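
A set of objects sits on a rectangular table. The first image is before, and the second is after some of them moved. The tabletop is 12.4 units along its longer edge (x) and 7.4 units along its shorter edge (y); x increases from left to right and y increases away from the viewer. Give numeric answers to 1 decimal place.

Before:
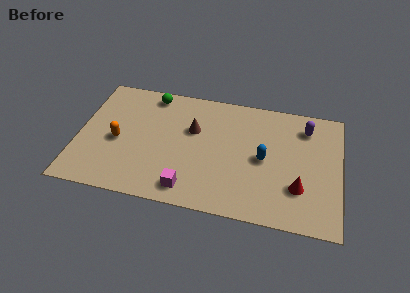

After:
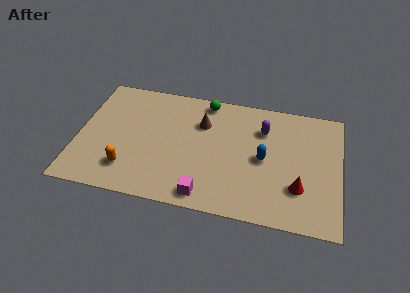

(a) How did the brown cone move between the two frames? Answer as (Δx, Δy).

(0.4, 0.5)

From the two frames, the brown cone sits at roughly (5.4, 4.7) before and (5.8, 5.2) after.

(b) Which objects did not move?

the red cone and the blue capsule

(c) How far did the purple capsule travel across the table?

2.1

The purple capsule was near (10.7, 5.9) before and (8.7, 5.4) after, so it travelled √(2.0² + 0.5²) ≈ 2.1 units.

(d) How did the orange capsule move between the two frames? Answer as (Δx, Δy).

(0.6, -1.6)

The orange capsule was at about (1.9, 3.3) and moved to about (2.5, 1.7).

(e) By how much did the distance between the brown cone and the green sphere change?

-1.4

The distance was about 2.8 in the first image and 1.4 in the second, so they moved 1.4 units closer together.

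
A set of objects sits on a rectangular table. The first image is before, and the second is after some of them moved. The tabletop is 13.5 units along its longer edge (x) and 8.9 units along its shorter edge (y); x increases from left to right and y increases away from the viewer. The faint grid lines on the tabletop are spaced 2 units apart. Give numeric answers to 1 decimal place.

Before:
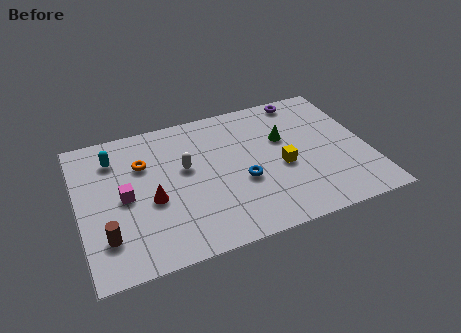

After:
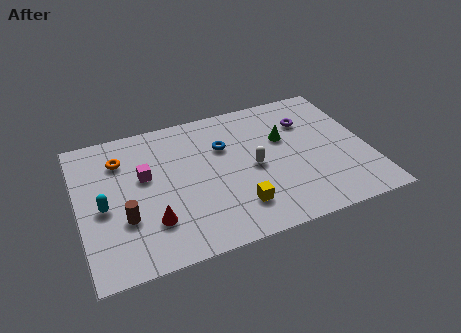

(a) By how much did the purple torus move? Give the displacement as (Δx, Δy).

(0.0, -1.6)

The purple torus started near (10.9, 8.0) and ended near (10.9, 6.4).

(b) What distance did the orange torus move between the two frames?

1.2

The orange torus was near (3.1, 6.1) before and (2.1, 6.7) after, so it travelled √(1.0² + 0.6²) ≈ 1.2 units.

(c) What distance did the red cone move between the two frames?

1.3

The red cone moved from about (3.3, 3.7) to (3.2, 2.4), a distance of √(0.1² + 1.3²) ≈ 1.3.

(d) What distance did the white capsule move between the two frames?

3.3

The white capsule moved from about (5.0, 5.2) to (8.1, 4.2), a distance of √(3.1² + 1.0²) ≈ 3.3.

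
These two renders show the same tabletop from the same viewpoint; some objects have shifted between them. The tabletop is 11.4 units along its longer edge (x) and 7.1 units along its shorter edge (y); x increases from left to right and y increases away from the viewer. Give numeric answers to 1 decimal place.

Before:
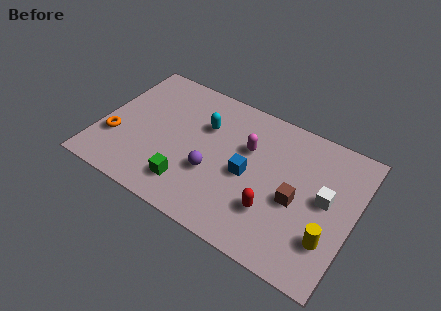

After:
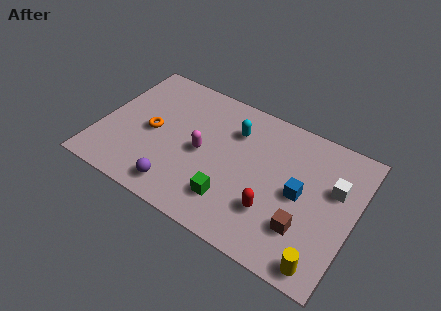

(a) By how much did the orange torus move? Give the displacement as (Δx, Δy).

(1.5, 1.1)

The orange torus was at about (0.8, 2.3) and moved to about (2.3, 3.4).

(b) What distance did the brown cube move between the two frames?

1.2

The brown cube was near (8.9, 3.1) before and (9.4, 2.0) after, so it travelled √(0.5² + 1.1²) ≈ 1.2 units.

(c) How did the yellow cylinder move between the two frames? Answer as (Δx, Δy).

(-0.1, -1.2)

The yellow cylinder was at about (10.5, 2.0) and moved to about (10.4, 0.8).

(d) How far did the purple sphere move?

2.0

From (5.2, 2.6) to (3.9, 1.1), the purple sphere covered √(1.3² + 1.5²) ≈ 2.0 units.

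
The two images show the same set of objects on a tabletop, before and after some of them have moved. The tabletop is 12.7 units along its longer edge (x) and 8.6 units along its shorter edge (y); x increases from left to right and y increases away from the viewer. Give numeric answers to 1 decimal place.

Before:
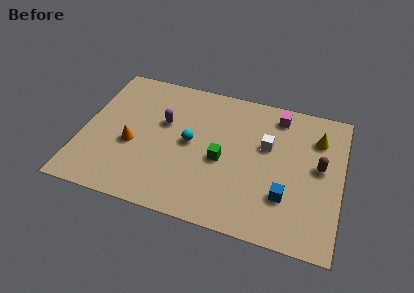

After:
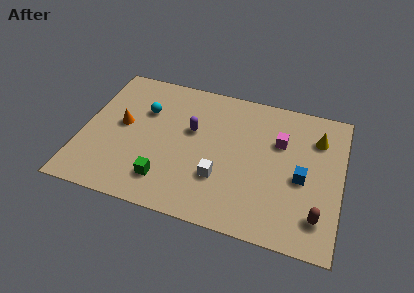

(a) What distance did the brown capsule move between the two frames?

2.9

The brown capsule moved from about (11.6, 4.7) to (11.7, 1.8), a distance of √(0.1² + 2.9²) ≈ 2.9.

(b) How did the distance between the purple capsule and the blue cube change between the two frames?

-1.1

The distance was about 6.8 in the first image and 5.7 in the second, so they moved 1.1 units closer together.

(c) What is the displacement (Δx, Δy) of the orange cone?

(-0.6, 1.1)

The orange cone was at about (2.5, 3.5) and moved to about (1.9, 4.6).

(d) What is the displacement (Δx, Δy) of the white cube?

(-2.1, -2.6)

From the two frames, the white cube sits at roughly (9.0, 5.3) before and (6.9, 2.7) after.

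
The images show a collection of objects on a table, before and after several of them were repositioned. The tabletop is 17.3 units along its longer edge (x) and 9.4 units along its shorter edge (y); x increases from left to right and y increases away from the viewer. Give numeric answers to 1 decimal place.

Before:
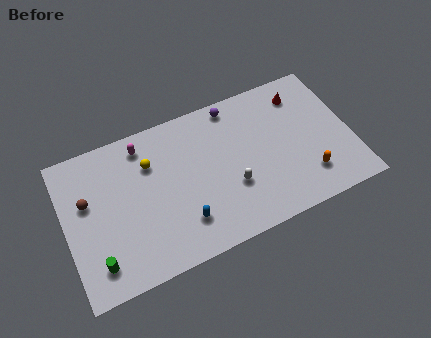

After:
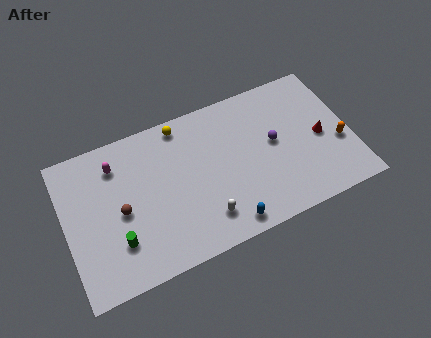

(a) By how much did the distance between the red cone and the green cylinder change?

-1.6

The distance was about 14.3 in the first image and 12.7 in the second, so they moved 1.6 units closer together.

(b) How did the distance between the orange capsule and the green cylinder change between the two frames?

+0.8

The distance was about 12.8 in the first image and 13.6 in the second, so they moved 0.8 units further apart.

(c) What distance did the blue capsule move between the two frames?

2.8

The blue capsule was near (6.8, 2.3) before and (9.3, 1.1) after, so it travelled √(2.5² + 1.2²) ≈ 2.8 units.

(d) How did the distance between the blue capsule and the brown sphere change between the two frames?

+0.4

They were about 6.4 units apart before and 6.8 after — 0.4 units further apart.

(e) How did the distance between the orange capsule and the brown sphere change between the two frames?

-0.3

They were about 13.5 units apart before and 13.2 after — 0.3 units closer together.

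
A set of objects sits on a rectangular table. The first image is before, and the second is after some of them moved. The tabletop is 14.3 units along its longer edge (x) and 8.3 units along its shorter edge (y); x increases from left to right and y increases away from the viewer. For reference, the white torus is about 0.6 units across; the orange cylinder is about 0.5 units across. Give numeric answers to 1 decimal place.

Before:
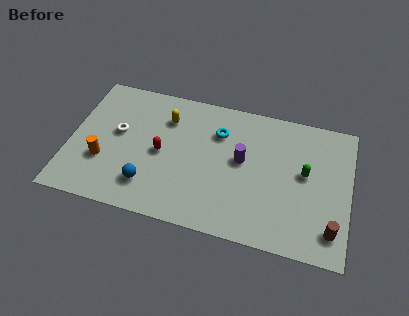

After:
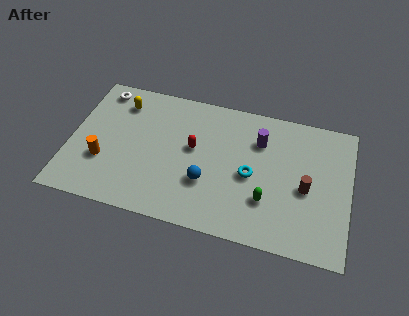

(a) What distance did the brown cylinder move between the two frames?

2.5

The brown cylinder moved from about (13.5, 1.6) to (12.1, 3.7), a distance of √(1.4² + 2.1²) ≈ 2.5.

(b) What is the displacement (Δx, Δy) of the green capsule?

(-1.8, -2.1)

The green capsule started near (12.0, 4.6) and ended near (10.2, 2.5).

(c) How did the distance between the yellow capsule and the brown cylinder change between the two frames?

+0.3

They were about 9.8 units apart before and 10.1 after — 0.3 units further apart.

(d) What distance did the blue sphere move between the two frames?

3.0

The blue sphere moved from about (4.2, 1.9) to (7.1, 2.8), a distance of √(2.9² + 0.9²) ≈ 3.0.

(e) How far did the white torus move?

2.7

The white torus moved from about (2.4, 4.7) to (1.3, 7.2), a distance of √(1.1² + 2.5²) ≈ 2.7.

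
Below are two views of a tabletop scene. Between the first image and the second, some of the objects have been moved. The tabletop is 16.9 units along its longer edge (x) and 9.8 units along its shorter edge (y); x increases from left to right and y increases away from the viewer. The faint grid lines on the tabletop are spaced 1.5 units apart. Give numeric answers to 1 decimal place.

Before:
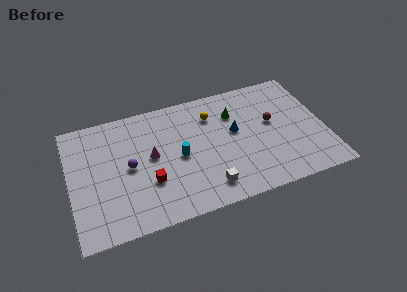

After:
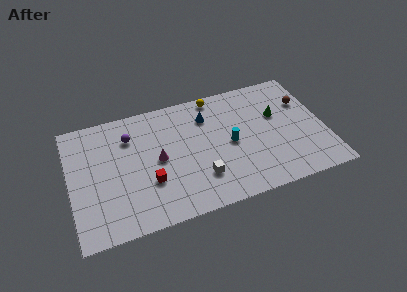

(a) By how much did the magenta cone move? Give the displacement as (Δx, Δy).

(0.4, -0.4)

From the two frames, the magenta cone sits at roughly (5.4, 5.3) before and (5.8, 4.9) after.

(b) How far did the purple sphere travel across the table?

2.4

The purple sphere was near (3.9, 4.9) before and (4.1, 7.3) after, so it travelled √(0.2² + 2.4²) ≈ 2.4 units.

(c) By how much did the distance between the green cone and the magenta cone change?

+2.2

They were about 6.0 units apart before and 8.2 after — 2.2 units further apart.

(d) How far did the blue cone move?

2.5

From (11.0, 5.6) to (9.3, 7.4), the blue cone covered √(1.7² + 1.8²) ≈ 2.5 units.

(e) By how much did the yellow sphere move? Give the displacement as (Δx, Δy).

(0.4, 1.5)

The yellow sphere was at about (9.6, 7.4) and moved to about (10.0, 8.9).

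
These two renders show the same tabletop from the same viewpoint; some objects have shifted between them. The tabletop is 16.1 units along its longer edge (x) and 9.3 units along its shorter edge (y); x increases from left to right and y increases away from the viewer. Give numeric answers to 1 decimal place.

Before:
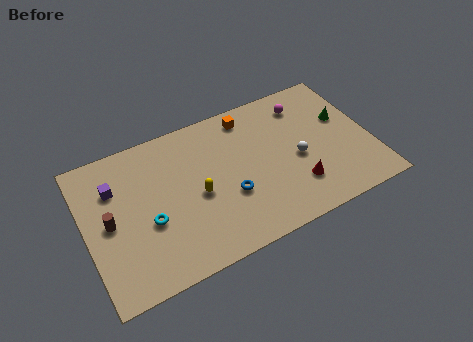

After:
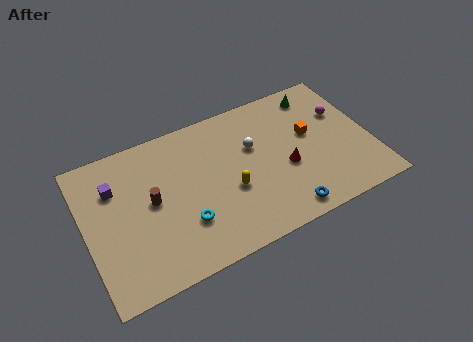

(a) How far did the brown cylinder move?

2.4

The brown cylinder moved from about (1.3, 4.6) to (3.7, 4.9), a distance of √(2.4² + 0.3²) ≈ 2.4.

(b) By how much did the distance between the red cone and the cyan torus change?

-2.3

The distance was about 8.3 in the first image and 6.0 in the second, so they moved 2.3 units closer together.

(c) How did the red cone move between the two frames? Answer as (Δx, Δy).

(-0.4, 1.4)

From the two frames, the red cone sits at roughly (11.6, 2.4) before and (11.2, 3.8) after.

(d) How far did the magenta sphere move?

2.4

The magenta sphere was near (12.8, 7.5) before and (14.8, 6.1) after, so it travelled √(2.0² + 1.4²) ≈ 2.4 units.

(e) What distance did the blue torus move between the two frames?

3.6

From (7.9, 3.4) to (10.7, 1.1), the blue torus covered √(2.8² + 2.3²) ≈ 3.6 units.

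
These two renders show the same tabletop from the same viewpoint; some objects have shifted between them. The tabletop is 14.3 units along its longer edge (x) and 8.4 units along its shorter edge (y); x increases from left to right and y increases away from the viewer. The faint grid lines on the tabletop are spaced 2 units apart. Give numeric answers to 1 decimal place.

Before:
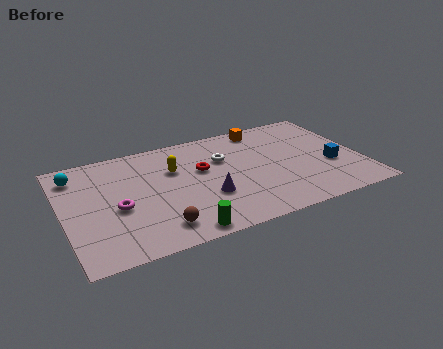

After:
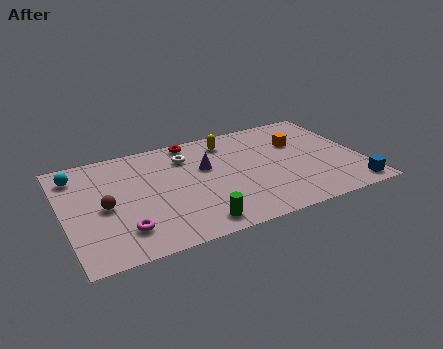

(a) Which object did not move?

the cyan sphere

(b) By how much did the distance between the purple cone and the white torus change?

-1.5

The distance was about 2.9 in the first image and 1.4 in the second, so they moved 1.5 units closer together.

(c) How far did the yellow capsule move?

3.1

The yellow capsule moved from about (5.4, 5.6) to (8.2, 6.9), a distance of √(2.8² + 1.3²) ≈ 3.1.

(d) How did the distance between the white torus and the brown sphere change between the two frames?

-0.6

Before: roughly 5.5 units apart; after: 4.9. That's 0.6 units closer together.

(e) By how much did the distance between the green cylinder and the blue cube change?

-0.4

The distance was about 8.0 in the first image and 7.6 in the second, so they moved 0.4 units closer together.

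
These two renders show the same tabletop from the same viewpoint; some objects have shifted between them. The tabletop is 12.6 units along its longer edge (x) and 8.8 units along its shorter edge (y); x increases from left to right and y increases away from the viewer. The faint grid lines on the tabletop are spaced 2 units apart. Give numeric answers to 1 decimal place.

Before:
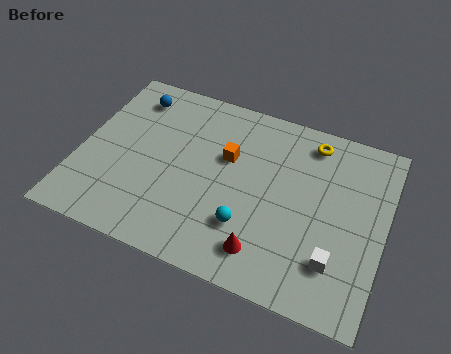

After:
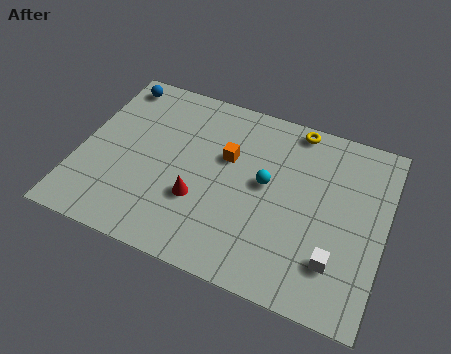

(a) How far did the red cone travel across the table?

3.2

The red cone was near (8.0, 1.6) before and (5.1, 3.0) after, so it travelled √(2.9² + 1.4²) ≈ 3.2 units.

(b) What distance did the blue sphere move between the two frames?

0.9

The blue sphere moved from about (1.8, 7.2) to (1.0, 7.7), a distance of √(0.8² + 0.5²) ≈ 0.9.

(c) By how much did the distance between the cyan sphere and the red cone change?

+2.0

They were about 1.2 units apart before and 3.2 after — 2.0 units further apart.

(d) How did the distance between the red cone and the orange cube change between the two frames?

-1.7

They were about 4.4 units apart before and 2.7 after — 1.7 units closer together.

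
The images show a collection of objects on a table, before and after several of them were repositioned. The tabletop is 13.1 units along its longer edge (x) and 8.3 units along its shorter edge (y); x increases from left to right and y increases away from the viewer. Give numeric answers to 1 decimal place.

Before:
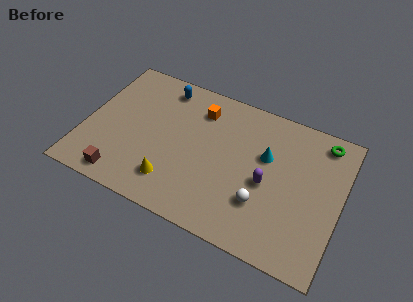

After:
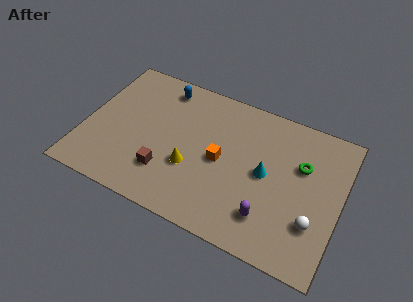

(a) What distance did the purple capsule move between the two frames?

1.8

From (9.4, 3.7) to (9.7, 1.9), the purple capsule covered √(0.3² + 1.8²) ≈ 1.8 units.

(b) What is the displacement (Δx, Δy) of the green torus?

(-0.9, -1.8)

The green torus was at about (11.9, 7.2) and moved to about (11.0, 5.4).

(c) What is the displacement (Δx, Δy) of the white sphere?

(2.6, 0.0)

From the two frames, the white sphere sits at roughly (9.3, 2.5) before and (11.9, 2.5) after.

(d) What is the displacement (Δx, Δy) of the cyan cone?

(0.1, -1.0)

From the two frames, the cyan cone sits at roughly (9.2, 5.2) before and (9.3, 4.2) after.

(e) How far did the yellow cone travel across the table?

1.4

From (4.8, 1.8) to (5.6, 3.0), the yellow cone covered √(0.8² + 1.2²) ≈ 1.4 units.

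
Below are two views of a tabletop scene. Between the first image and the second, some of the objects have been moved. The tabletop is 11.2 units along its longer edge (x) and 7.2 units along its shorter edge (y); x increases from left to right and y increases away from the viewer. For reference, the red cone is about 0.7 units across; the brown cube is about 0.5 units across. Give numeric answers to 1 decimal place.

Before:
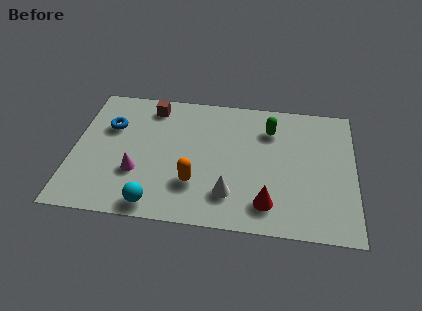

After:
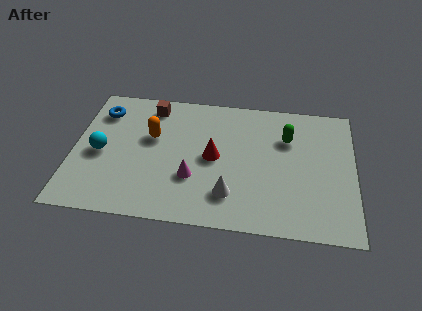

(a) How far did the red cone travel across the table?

3.1

The red cone moved from about (7.8, 1.4) to (5.6, 3.6), a distance of √(2.2² + 2.2²) ≈ 3.1.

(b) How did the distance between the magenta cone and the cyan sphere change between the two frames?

+2.0

They were about 1.8 units apart before and 3.8 after — 2.0 units further apart.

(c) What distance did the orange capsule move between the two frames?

2.9

The orange capsule moved from about (4.9, 2.1) to (3.1, 4.4), a distance of √(1.8² + 2.3²) ≈ 2.9.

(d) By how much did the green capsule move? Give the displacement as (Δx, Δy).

(0.7, -0.4)

The green capsule started near (7.8, 5.4) and ended near (8.5, 5.0).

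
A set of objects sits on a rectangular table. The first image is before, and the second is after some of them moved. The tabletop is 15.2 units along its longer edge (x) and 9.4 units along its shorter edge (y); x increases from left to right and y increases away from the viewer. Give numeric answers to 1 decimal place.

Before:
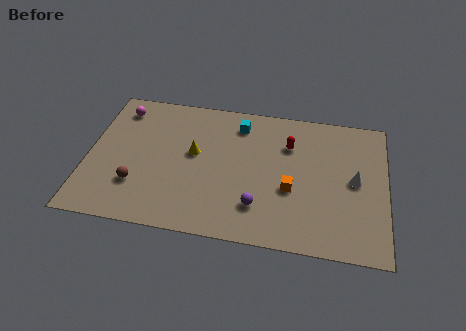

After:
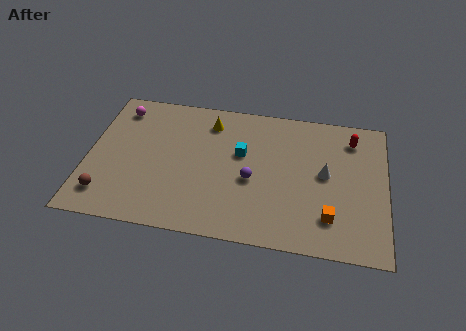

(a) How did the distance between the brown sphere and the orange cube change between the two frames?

+3.4

The distance was about 7.9 in the first image and 11.3 in the second, so they moved 3.4 units further apart.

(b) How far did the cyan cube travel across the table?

2.0

The cyan cube was near (7.6, 7.7) before and (7.8, 5.7) after, so it travelled √(0.2² + 2.0²) ≈ 2.0 units.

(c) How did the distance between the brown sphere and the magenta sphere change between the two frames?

+0.8

The distance was about 5.2 in the first image and 6.0 in the second, so they moved 0.8 units further apart.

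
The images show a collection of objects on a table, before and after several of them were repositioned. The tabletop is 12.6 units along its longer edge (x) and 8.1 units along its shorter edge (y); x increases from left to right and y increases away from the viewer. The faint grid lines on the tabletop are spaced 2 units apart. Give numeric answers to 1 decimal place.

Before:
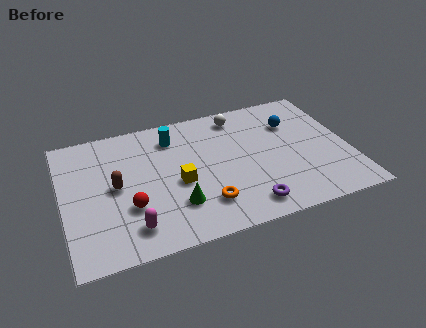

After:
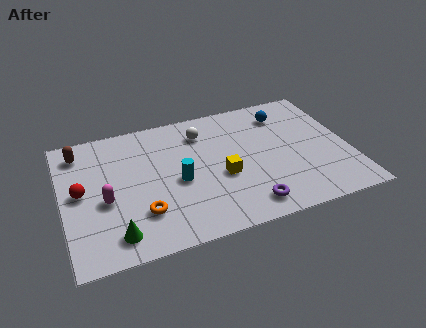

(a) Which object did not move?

the purple torus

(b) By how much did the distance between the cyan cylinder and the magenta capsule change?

-2.2

Before: roughly 5.4 units apart; after: 3.2. That's 2.2 units closer together.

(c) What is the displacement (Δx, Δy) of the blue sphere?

(-0.3, 0.7)

From the two frames, the blue sphere sits at roughly (10.3, 5.7) before and (10.0, 6.4) after.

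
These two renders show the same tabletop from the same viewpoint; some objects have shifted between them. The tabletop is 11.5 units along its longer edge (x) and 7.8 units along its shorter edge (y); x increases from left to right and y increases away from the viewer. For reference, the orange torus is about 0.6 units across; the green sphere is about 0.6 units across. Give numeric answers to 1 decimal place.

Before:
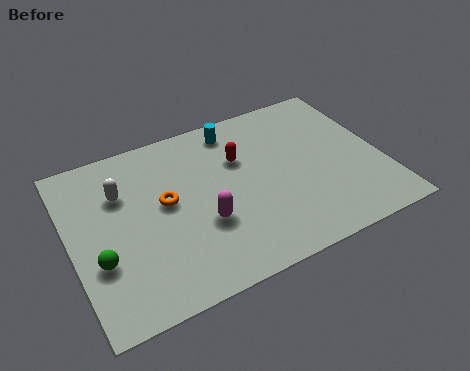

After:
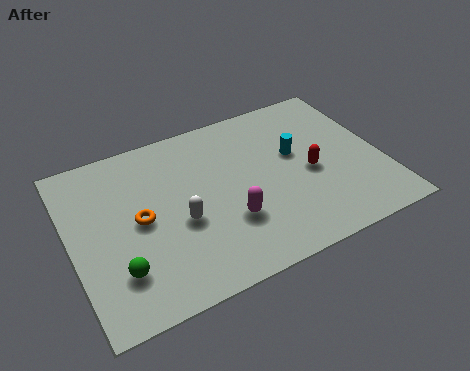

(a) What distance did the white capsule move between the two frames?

2.9

The white capsule was near (2.0, 5.4) before and (3.9, 3.2) after, so it travelled √(1.9² + 2.2²) ≈ 2.9 units.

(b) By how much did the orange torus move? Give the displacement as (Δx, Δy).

(-1.0, -0.4)

From the two frames, the orange torus sits at roughly (3.5, 4.3) before and (2.5, 3.9) after.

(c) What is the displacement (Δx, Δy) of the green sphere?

(0.6, -0.7)

The green sphere started near (0.9, 2.7) and ended near (1.5, 2.0).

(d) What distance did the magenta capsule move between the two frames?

0.9

The magenta capsule was near (4.7, 2.8) before and (5.6, 2.5) after, so it travelled √(0.9² + 0.3²) ≈ 0.9 units.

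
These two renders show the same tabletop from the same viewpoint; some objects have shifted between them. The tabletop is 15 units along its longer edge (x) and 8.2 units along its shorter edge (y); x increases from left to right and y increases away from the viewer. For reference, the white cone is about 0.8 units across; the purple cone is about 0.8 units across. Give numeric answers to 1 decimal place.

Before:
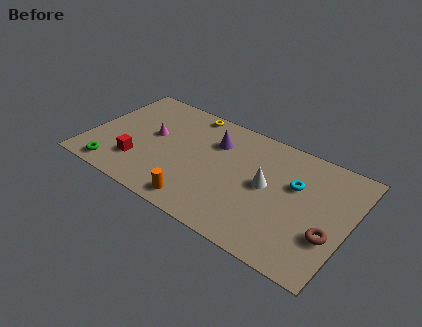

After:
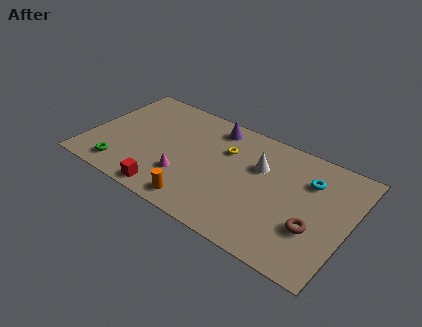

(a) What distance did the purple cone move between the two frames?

1.1

The purple cone was near (7.0, 5.9) before and (6.8, 7.0) after, so it travelled √(0.2² + 1.1²) ≈ 1.1 units.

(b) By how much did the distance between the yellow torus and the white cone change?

-4.0

They were about 6.0 units apart before and 2.0 after — 4.0 units closer together.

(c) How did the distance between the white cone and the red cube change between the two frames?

-1.1

The distance was about 7.5 in the first image and 6.4 in the second, so they moved 1.1 units closer together.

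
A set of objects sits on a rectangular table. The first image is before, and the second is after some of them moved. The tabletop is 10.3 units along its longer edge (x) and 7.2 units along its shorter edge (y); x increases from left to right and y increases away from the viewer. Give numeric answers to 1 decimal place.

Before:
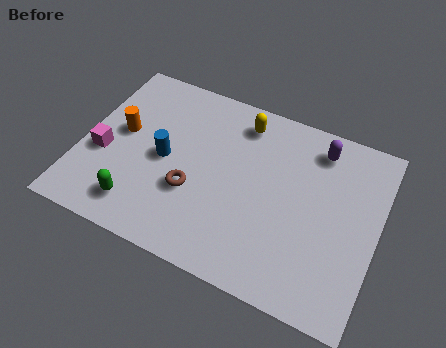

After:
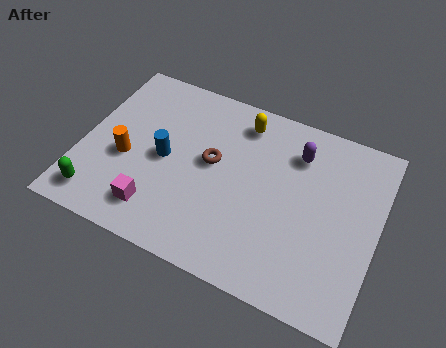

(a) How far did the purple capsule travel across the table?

0.9

The purple capsule was near (8.0, 6.0) before and (7.3, 5.5) after, so it travelled √(0.7² + 0.5²) ≈ 0.9 units.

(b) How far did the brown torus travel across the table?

1.5

The brown torus moved from about (4.0, 2.6) to (4.5, 4.0), a distance of √(0.5² + 1.4²) ≈ 1.5.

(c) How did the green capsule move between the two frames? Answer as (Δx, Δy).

(-1.4, -0.2)

The green capsule started near (2.3, 1.3) and ended near (0.9, 1.1).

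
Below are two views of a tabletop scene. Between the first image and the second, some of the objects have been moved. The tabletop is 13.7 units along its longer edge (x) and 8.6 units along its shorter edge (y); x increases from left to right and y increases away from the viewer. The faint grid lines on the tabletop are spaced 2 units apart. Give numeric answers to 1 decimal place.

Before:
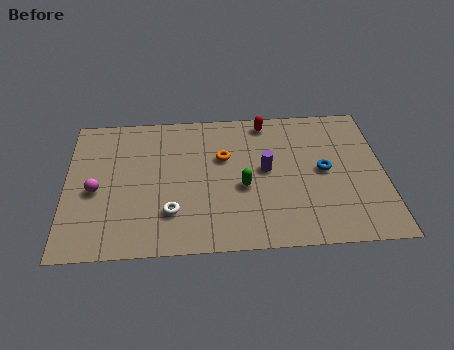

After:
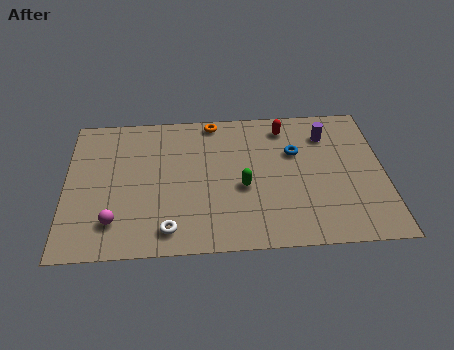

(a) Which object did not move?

the green capsule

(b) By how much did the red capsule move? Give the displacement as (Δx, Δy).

(0.8, -0.4)

From the two frames, the red capsule sits at roughly (8.7, 7.6) before and (9.5, 7.2) after.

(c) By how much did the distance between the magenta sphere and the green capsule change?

-0.5

Before: roughly 6.3 units apart; after: 5.8. That's 0.5 units closer together.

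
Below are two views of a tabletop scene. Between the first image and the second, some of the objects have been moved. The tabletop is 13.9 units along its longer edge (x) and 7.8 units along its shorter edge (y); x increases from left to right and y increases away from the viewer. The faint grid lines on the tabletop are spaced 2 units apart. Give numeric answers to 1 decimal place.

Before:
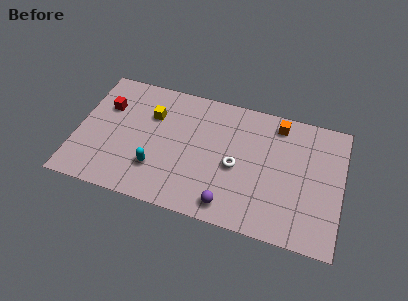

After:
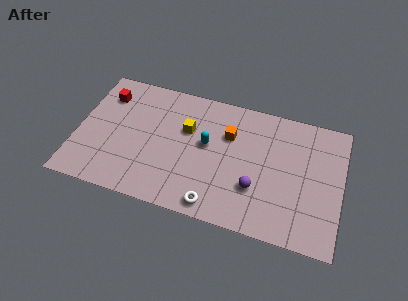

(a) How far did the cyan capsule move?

3.3

From (4.3, 2.2) to (6.8, 4.4), the cyan capsule covered √(2.5² + 2.2²) ≈ 3.3 units.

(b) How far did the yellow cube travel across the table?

1.9

The yellow cube was near (3.8, 5.4) before and (5.7, 5.0) after, so it travelled √(1.9² + 0.4²) ≈ 1.9 units.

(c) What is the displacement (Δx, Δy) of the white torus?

(-0.9, -2.6)

The white torus started near (8.4, 3.5) and ended near (7.5, 0.9).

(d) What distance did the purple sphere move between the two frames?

1.9

The purple sphere moved from about (8.2, 1.1) to (9.5, 2.5), a distance of √(1.3² + 1.4²) ≈ 1.9.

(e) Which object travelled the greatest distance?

the cyan capsule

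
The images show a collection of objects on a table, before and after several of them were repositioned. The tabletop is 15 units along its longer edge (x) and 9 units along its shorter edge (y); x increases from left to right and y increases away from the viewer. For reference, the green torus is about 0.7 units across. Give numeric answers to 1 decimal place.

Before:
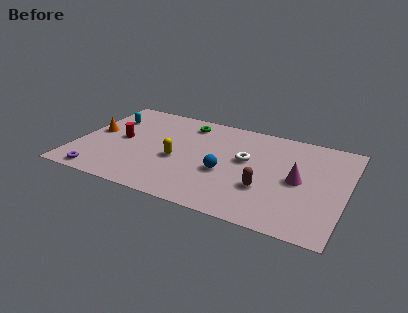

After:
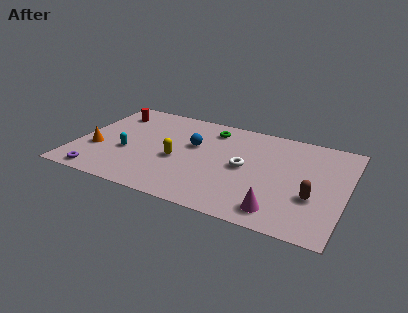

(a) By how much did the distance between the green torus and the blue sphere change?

-2.6

The distance was about 4.7 in the first image and 2.1 in the second, so they moved 2.6 units closer together.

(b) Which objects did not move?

the purple torus and the yellow capsule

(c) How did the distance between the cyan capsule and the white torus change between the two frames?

-1.5

Before: roughly 8.1 units apart; after: 6.6. That's 1.5 units closer together.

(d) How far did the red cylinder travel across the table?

2.7

The red cylinder was near (2.4, 4.6) before and (1.5, 7.1) after, so it travelled √(0.9² + 2.5²) ≈ 2.7 units.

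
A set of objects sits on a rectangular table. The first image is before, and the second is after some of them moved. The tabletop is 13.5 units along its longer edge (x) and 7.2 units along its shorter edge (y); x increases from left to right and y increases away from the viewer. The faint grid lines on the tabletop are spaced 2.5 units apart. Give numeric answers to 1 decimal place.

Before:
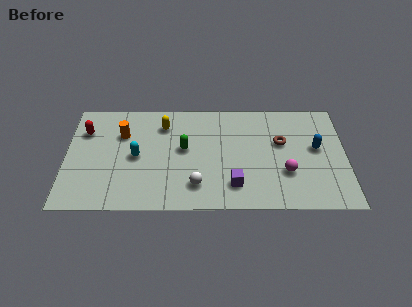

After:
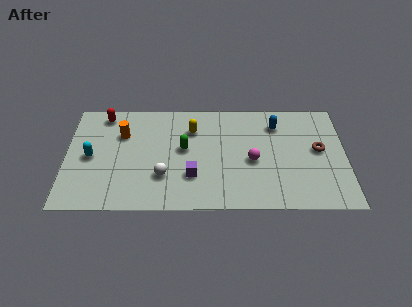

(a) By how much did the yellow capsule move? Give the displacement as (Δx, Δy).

(1.4, -0.3)

The yellow capsule started near (4.7, 5.6) and ended near (6.1, 5.3).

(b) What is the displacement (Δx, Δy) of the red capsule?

(0.9, 1.1)

The red capsule was at about (0.9, 5.2) and moved to about (1.8, 6.3).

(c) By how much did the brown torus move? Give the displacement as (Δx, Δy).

(1.8, -0.5)

The brown torus was at about (10.4, 4.4) and moved to about (12.2, 3.9).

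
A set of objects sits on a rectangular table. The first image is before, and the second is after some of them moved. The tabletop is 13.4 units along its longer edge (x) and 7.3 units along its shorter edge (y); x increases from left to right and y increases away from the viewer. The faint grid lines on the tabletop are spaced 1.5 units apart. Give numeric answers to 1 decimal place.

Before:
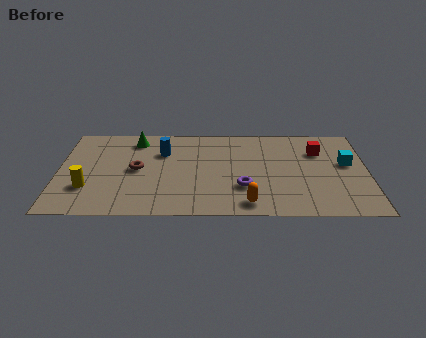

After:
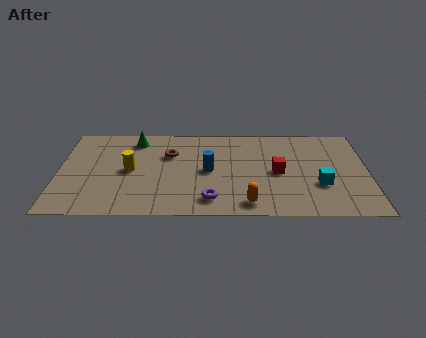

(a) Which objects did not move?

the green cone and the orange capsule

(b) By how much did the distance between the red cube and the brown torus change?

-3.1

The distance was about 8.0 in the first image and 4.9 in the second, so they moved 3.1 units closer together.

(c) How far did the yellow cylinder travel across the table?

2.3

The yellow cylinder was near (1.3, 2.2) before and (3.1, 3.6) after, so it travelled √(1.8² + 1.4²) ≈ 2.3 units.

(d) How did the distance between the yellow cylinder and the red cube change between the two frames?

-4.0

Before: roughly 10.4 units apart; after: 6.4. That's 4.0 units closer together.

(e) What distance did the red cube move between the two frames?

2.5

From (11.3, 5.2) to (9.5, 3.5), the red cube covered √(1.8² + 1.7²) ≈ 2.5 units.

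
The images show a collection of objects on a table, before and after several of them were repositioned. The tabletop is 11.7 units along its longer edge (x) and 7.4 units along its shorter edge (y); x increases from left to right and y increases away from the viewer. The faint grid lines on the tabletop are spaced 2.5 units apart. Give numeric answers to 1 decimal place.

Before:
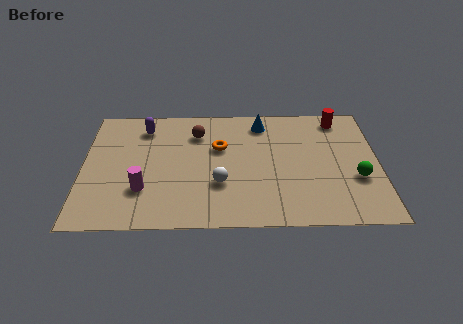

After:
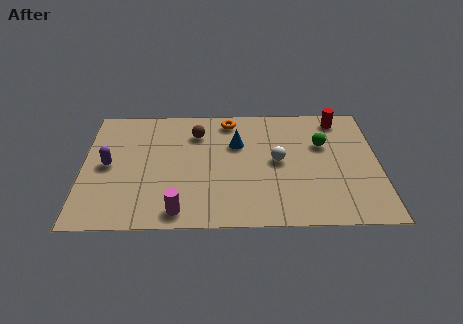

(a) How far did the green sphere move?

2.5

The green sphere moved from about (10.8, 2.7) to (9.5, 4.8), a distance of √(1.3² + 2.1²) ≈ 2.5.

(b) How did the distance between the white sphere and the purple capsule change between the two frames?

+2.1

They were about 4.6 units apart before and 6.7 after — 2.1 units further apart.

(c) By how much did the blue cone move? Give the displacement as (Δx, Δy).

(-1.0, -1.3)

The blue cone was at about (7.1, 6.2) and moved to about (6.1, 4.9).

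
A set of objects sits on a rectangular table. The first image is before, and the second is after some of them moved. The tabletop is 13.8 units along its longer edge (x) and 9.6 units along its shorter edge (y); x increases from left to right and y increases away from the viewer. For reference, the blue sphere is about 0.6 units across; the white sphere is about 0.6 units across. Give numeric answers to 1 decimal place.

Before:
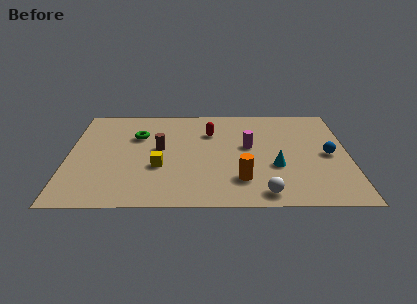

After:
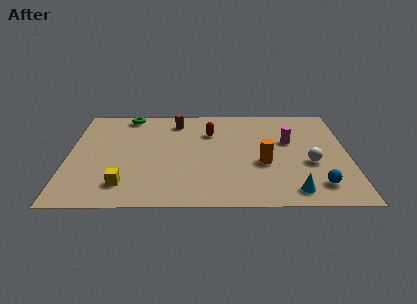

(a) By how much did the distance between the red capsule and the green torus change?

+0.9

They were about 3.6 units apart before and 4.5 after — 0.9 units further apart.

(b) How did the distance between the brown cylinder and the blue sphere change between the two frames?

+0.9

The distance was about 8.3 in the first image and 9.2 in the second, so they moved 0.9 units further apart.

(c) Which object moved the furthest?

the white sphere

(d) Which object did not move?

the red capsule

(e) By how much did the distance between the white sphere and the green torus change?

+2.0

They were about 8.2 units apart before and 10.2 after — 2.0 units further apart.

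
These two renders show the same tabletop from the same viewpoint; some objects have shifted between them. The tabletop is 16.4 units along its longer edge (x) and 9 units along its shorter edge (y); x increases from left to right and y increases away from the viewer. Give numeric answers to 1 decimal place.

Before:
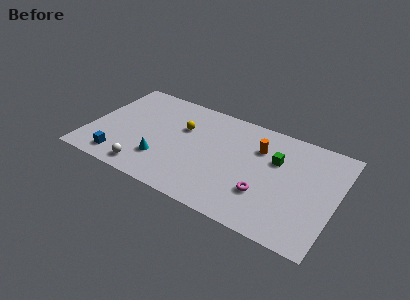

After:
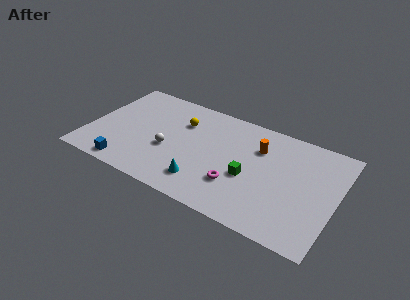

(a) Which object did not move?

the orange cylinder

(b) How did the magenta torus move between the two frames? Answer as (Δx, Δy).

(-1.8, -0.1)

The magenta torus was at about (11.9, 2.8) and moved to about (10.1, 2.7).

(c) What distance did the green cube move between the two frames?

2.7

The green cube moved from about (12.3, 5.9) to (10.8, 3.7), a distance of √(1.5² + 2.2²) ≈ 2.7.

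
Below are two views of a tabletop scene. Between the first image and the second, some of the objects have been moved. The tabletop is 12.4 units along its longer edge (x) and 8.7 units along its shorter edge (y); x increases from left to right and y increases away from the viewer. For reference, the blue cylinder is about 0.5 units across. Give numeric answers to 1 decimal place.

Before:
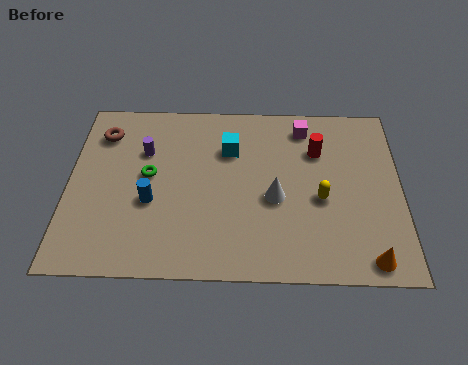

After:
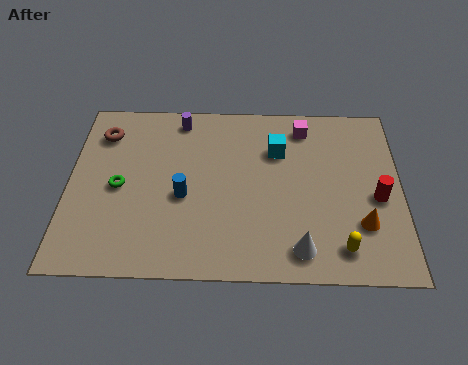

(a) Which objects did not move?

the brown torus and the magenta cube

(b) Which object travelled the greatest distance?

the red cylinder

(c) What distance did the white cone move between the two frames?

2.6

The white cone moved from about (7.7, 3.7) to (8.6, 1.3), a distance of √(0.9² + 2.4²) ≈ 2.6.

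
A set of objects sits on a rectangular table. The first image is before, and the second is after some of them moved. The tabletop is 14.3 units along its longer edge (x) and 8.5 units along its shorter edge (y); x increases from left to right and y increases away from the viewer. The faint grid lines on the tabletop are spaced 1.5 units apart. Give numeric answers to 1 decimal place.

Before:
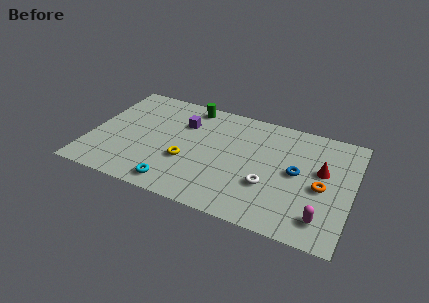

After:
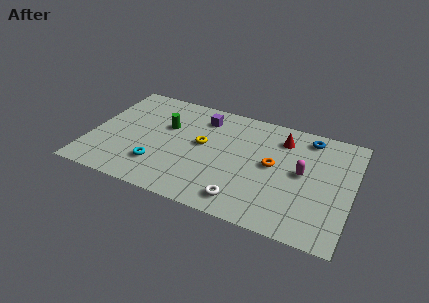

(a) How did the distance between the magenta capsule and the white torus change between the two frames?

+1.0

The distance was about 3.3 in the first image and 4.3 in the second, so they moved 1.0 units further apart.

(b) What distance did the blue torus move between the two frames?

2.9

From (11.3, 4.4) to (11.7, 7.3), the blue torus covered √(0.4² + 2.9²) ≈ 2.9 units.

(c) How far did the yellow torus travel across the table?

1.7

The yellow torus moved from about (5.4, 3.1) to (6.1, 4.7), a distance of √(0.7² + 1.6²) ≈ 1.7.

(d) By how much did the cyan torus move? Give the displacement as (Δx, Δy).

(-1.1, 1.1)

From the two frames, the cyan torus sits at roughly (5.0, 1.1) before and (3.9, 2.2) after.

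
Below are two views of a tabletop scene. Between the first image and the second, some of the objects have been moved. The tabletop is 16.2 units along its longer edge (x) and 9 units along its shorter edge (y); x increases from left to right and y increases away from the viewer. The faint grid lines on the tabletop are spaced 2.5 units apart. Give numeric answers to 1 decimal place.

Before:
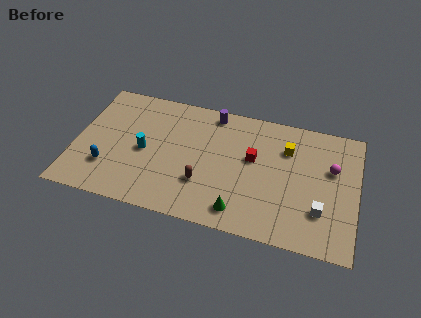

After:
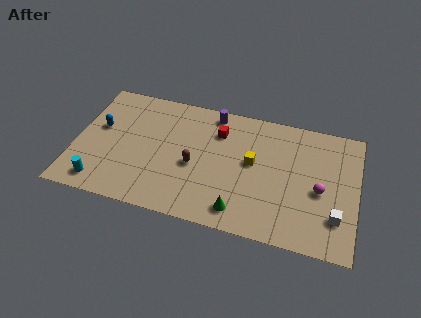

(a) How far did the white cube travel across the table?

0.9

The white cube was near (14.2, 2.6) before and (15.1, 2.4) after, so it travelled √(0.9² + 0.2²) ≈ 0.9 units.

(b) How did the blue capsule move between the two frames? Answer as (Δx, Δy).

(-0.7, 2.8)

The blue capsule was at about (2.0, 2.5) and moved to about (1.3, 5.3).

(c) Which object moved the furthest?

the cyan cylinder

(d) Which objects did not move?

the green cone and the purple cylinder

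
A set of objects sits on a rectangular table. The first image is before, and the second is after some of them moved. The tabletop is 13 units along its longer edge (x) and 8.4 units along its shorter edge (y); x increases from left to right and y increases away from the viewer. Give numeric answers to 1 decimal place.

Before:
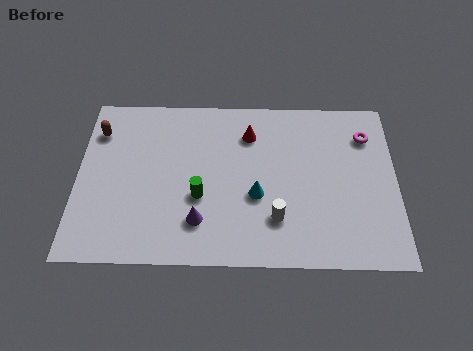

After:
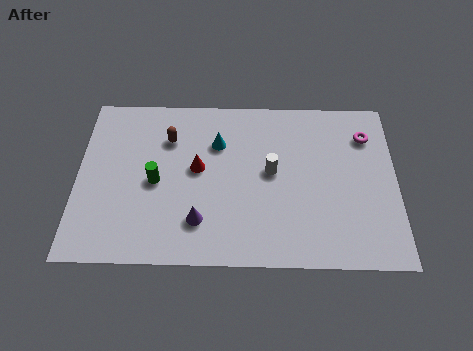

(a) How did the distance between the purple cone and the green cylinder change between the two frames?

+1.4

Before: roughly 1.2 units apart; after: 2.6. That's 1.4 units further apart.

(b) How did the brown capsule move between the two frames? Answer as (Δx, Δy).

(2.9, -0.3)

The brown capsule started near (0.8, 6.4) and ended near (3.7, 6.1).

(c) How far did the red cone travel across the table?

2.8

The red cone moved from about (7.0, 6.4) to (4.9, 4.6), a distance of √(2.1² + 1.8²) ≈ 2.8.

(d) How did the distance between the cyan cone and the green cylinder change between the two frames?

+0.9

The distance was about 2.3 in the first image and 3.2 in the second, so they moved 0.9 units further apart.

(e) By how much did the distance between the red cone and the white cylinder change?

-1.3

The distance was about 4.3 in the first image and 3.0 in the second, so they moved 1.3 units closer together.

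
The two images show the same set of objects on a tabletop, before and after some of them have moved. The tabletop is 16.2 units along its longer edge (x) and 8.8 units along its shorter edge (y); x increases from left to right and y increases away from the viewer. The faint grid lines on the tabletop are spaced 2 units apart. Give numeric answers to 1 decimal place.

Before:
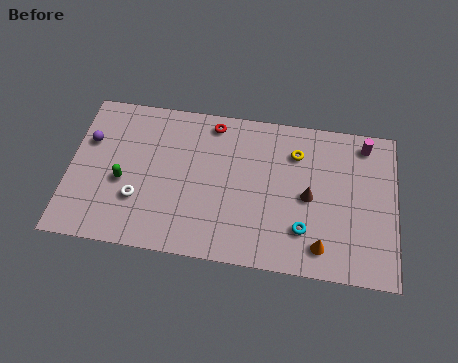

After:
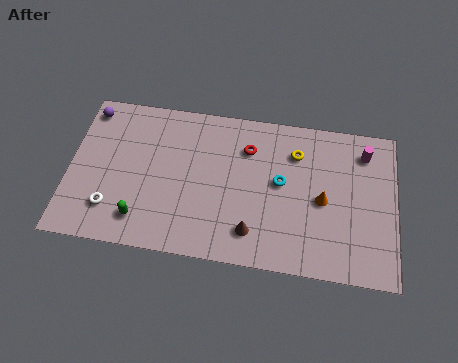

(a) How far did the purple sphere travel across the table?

1.8

The purple sphere was near (0.9, 5.8) before and (0.8, 7.6) after, so it travelled √(0.1² + 1.8²) ≈ 1.8 units.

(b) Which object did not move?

the yellow torus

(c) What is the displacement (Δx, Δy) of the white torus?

(-1.3, -0.7)

From the two frames, the white torus sits at roughly (3.5, 2.8) before and (2.2, 2.1) after.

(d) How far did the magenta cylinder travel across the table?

0.5

The magenta cylinder was near (14.6, 7.6) before and (14.6, 7.1) after, so it travelled √(0.0² + 0.5²) ≈ 0.5 units.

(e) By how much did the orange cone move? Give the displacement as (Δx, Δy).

(0.0, 2.6)

From the two frames, the orange cone sits at roughly (12.6, 1.5) before and (12.6, 4.1) after.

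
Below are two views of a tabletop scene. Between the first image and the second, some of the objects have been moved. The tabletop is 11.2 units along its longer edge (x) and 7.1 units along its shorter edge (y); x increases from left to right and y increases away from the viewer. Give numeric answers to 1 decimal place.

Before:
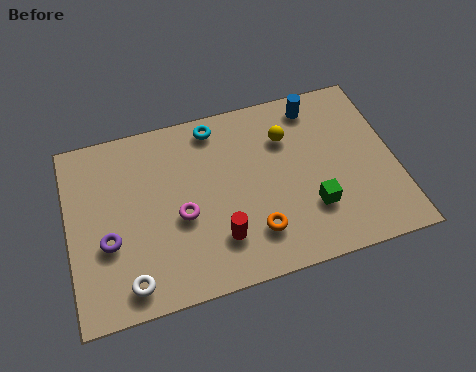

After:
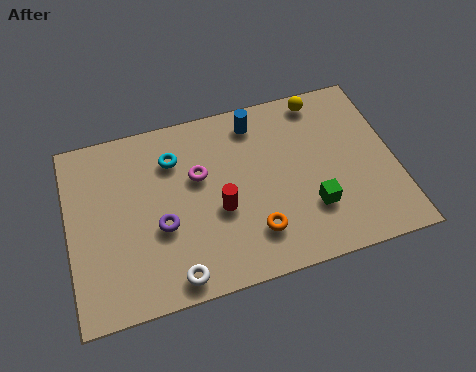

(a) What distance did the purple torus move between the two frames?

1.8

The purple torus moved from about (1.3, 2.7) to (3.1, 2.8), a distance of √(1.8² + 0.1²) ≈ 1.8.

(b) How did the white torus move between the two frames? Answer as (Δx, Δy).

(1.5, -0.2)

From the two frames, the white torus sits at roughly (1.9, 1.0) before and (3.4, 0.8) after.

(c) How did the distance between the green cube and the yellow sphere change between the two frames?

+1.2

Before: roughly 3.1 units apart; after: 4.3. That's 1.2 units further apart.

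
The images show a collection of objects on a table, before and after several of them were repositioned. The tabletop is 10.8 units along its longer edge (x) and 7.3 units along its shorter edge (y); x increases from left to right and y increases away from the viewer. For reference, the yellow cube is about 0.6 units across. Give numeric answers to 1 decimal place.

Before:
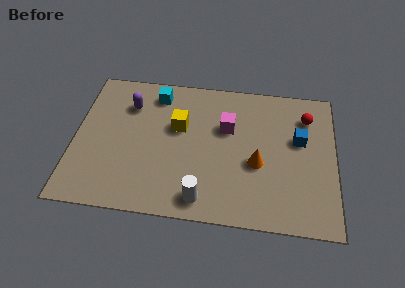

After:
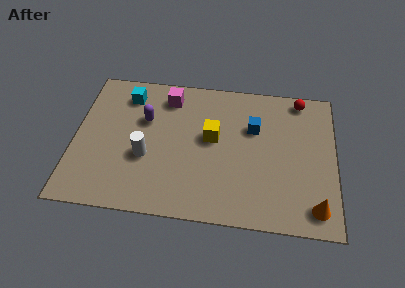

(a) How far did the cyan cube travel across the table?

1.2

The cyan cube was near (3.3, 6.1) before and (2.1, 5.9) after, so it travelled √(1.2² + 0.2²) ≈ 1.2 units.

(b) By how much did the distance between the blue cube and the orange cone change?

+2.3

Before: roughly 2.2 units apart; after: 4.5. That's 2.3 units further apart.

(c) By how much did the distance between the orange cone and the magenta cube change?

+5.8

The distance was about 2.1 in the first image and 7.9 in the second, so they moved 5.8 units further apart.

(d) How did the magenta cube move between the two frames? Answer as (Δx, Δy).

(-2.5, 1.3)

The magenta cube was at about (6.3, 4.7) and moved to about (3.8, 6.0).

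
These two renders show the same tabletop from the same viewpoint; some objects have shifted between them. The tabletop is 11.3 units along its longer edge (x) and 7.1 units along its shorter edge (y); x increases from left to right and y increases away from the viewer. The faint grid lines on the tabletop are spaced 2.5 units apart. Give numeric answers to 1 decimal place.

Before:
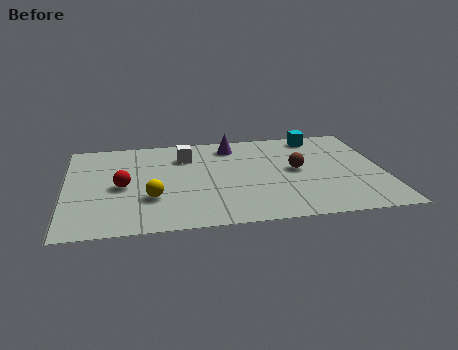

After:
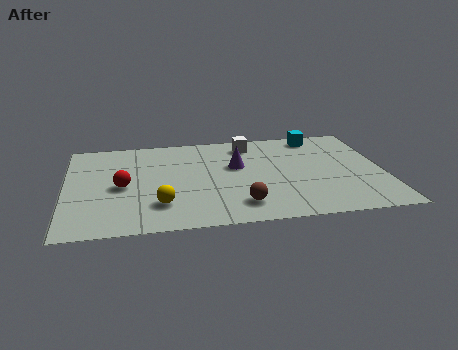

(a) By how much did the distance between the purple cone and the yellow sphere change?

-0.9

Before: roughly 4.7 units apart; after: 3.8. That's 0.9 units closer together.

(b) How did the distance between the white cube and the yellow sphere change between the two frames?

+2.0

Before: roughly 3.3 units apart; after: 5.3. That's 2.0 units further apart.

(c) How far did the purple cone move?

1.6

The purple cone moved from about (6.0, 5.9) to (6.1, 4.3), a distance of √(0.1² + 1.6²) ≈ 1.6.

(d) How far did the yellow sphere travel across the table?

0.6

The yellow sphere moved from about (3.0, 2.3) to (3.3, 1.8), a distance of √(0.3² + 0.5²) ≈ 0.6.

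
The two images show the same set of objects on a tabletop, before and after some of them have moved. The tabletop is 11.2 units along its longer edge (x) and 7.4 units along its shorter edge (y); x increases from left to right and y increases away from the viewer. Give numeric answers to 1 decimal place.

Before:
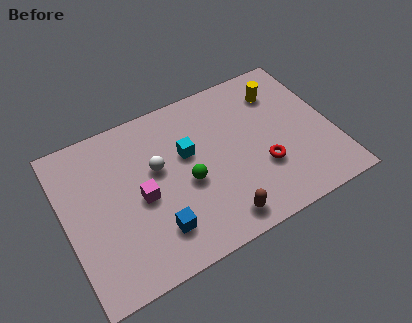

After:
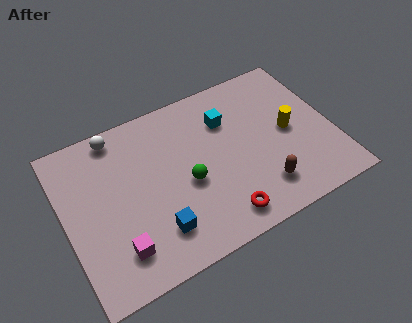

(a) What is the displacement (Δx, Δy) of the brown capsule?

(1.9, 0.6)

The brown capsule started near (6.0, 1.0) and ended near (7.9, 1.6).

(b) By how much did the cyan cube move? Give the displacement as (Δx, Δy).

(1.8, 0.8)

From the two frames, the cyan cube sits at roughly (5.2, 4.5) before and (7.0, 5.3) after.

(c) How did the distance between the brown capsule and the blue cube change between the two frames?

+1.8

Before: roughly 2.6 units apart; after: 4.4. That's 1.8 units further apart.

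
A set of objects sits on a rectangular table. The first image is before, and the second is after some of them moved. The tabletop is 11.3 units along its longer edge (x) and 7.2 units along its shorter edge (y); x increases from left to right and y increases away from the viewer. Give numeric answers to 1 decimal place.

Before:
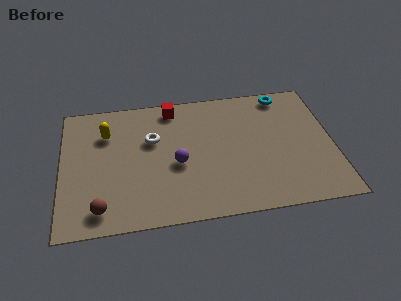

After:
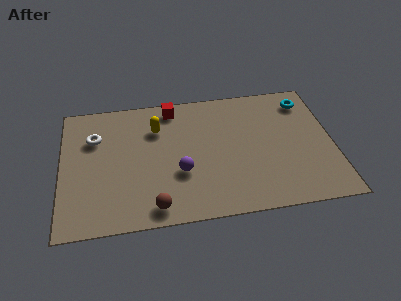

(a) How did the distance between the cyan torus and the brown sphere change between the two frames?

-1.2

Before: roughly 9.4 units apart; after: 8.2. That's 1.2 units closer together.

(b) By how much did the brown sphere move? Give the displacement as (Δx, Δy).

(2.2, -0.2)

The brown sphere started near (1.6, 1.1) and ended near (3.8, 0.9).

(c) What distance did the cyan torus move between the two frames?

1.0

The cyan torus was near (9.4, 6.4) before and (10.3, 5.9) after, so it travelled √(0.9² + 0.5²) ≈ 1.0 units.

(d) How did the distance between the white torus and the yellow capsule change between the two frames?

+0.6

The distance was about 2.0 in the first image and 2.6 in the second, so they moved 0.6 units further apart.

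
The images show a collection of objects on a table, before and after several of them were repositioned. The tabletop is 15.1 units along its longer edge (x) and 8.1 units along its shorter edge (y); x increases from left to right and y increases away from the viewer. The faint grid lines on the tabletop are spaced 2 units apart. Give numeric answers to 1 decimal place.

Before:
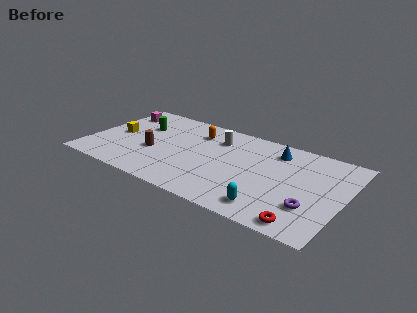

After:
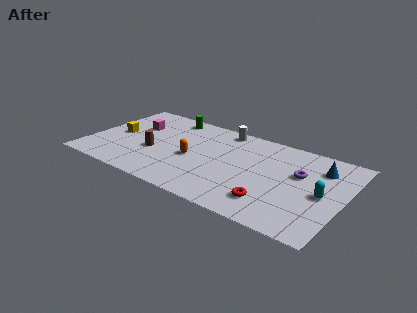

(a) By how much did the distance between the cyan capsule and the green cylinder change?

+0.8

They were about 9.4 units apart before and 10.2 after — 0.8 units further apart.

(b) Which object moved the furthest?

the cyan capsule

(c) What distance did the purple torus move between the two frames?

2.8

From (13.4, 2.4) to (12.4, 5.0), the purple torus covered √(1.0² + 2.6²) ≈ 2.8 units.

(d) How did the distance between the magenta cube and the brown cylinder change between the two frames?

-1.6

They were about 4.2 units apart before and 2.6 after — 1.6 units closer together.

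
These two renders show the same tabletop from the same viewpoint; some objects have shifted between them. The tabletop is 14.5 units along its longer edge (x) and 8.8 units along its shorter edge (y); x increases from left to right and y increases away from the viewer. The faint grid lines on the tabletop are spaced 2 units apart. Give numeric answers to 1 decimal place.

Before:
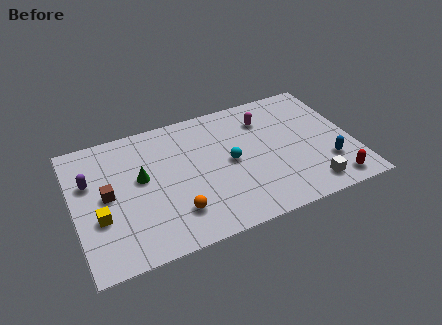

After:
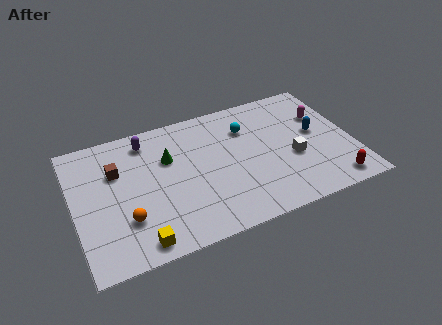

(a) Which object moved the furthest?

the purple capsule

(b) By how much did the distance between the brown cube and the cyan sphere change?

+0.5

Before: roughly 6.4 units apart; after: 6.9. That's 0.5 units further apart.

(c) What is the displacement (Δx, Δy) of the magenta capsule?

(3.0, -0.8)

From the two frames, the magenta capsule sits at roughly (10.2, 6.7) before and (13.2, 5.9) after.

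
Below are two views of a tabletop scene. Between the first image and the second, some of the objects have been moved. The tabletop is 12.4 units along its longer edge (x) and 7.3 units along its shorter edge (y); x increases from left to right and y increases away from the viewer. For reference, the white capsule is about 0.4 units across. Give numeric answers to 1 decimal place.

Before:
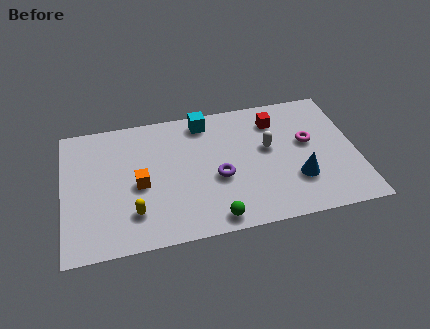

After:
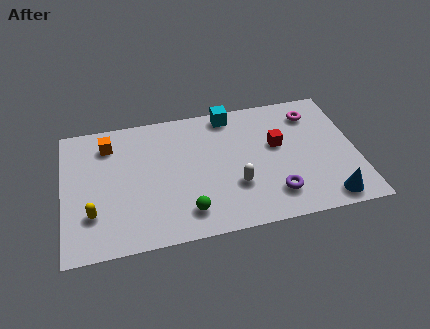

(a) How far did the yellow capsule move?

1.7

The yellow capsule was near (2.9, 1.8) before and (1.2, 2.1) after, so it travelled √(1.7² + 0.3²) ≈ 1.7 units.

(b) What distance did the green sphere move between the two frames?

1.3

From (6.2, 0.8) to (5.1, 1.4), the green sphere covered √(1.1² + 0.6²) ≈ 1.3 units.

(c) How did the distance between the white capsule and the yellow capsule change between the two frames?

-0.3

They were about 6.3 units apart before and 6.0 after — 0.3 units closer together.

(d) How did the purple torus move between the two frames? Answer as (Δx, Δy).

(2.3, -1.4)

The purple torus was at about (6.5, 3.0) and moved to about (8.8, 1.6).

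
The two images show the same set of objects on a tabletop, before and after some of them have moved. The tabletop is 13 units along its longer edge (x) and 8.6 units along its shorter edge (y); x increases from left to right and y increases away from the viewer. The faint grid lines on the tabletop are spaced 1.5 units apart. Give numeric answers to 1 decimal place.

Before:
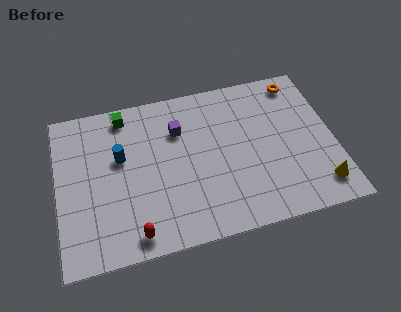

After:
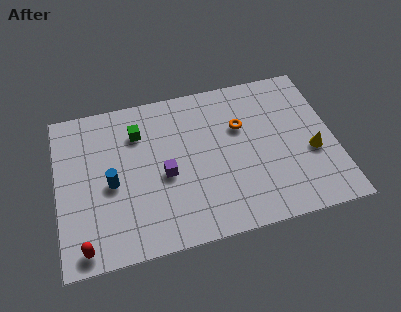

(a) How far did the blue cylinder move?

1.4

The blue cylinder moved from about (3.0, 5.2) to (2.5, 3.9), a distance of √(0.5² + 1.3²) ≈ 1.4.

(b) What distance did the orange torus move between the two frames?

3.5

From (11.6, 7.5) to (8.7, 5.6), the orange torus covered √(2.9² + 1.9²) ≈ 3.5 units.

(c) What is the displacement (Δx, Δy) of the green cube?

(0.6, -1.1)

The green cube started near (3.3, 7.5) and ended near (3.9, 6.4).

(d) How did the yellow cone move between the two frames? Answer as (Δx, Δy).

(-0.2, 1.9)

From the two frames, the yellow cone sits at roughly (12.1, 1.5) before and (11.9, 3.4) after.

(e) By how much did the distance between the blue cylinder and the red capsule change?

-0.9

They were about 4.2 units apart before and 3.3 after — 0.9 units closer together.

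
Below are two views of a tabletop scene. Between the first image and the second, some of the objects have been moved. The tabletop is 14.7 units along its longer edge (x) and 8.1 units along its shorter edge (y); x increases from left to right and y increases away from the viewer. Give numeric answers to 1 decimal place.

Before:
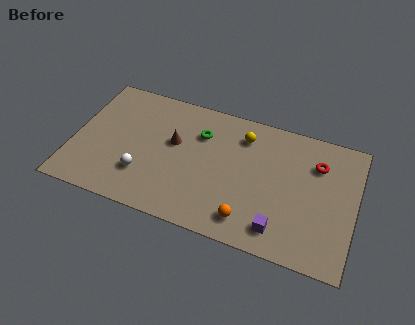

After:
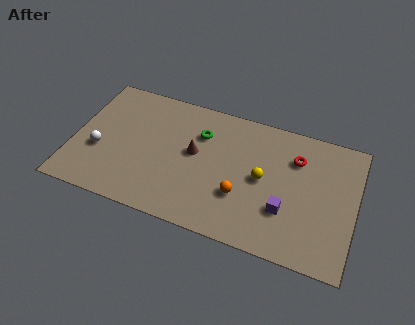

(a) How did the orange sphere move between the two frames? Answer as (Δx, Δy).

(-0.5, 1.3)

The orange sphere started near (9.4, 1.4) and ended near (8.9, 2.7).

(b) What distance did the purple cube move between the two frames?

1.2

From (11.0, 1.4) to (11.2, 2.6), the purple cube covered √(0.2² + 1.2²) ≈ 1.2 units.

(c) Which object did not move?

the green torus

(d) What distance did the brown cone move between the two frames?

1.1

The brown cone moved from about (5.2, 4.8) to (6.3, 4.5), a distance of √(1.1² + 0.3²) ≈ 1.1.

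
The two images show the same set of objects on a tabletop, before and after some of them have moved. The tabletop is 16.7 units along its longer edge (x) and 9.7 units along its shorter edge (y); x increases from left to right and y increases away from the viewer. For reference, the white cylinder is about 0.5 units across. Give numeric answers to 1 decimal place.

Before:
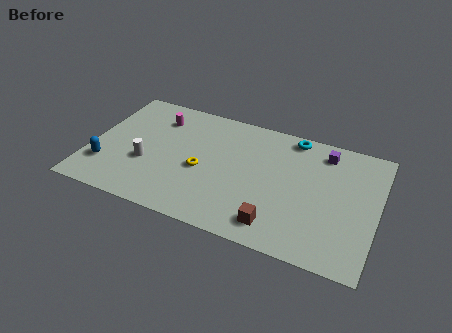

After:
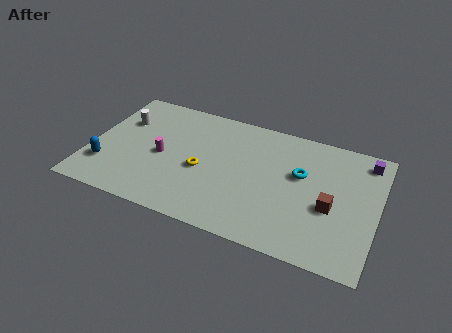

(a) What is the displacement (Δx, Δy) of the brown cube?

(2.9, 2.4)

From the two frames, the brown cube sits at roughly (11.2, 1.6) before and (14.1, 4.0) after.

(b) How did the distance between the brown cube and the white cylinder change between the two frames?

+4.7

The distance was about 8.1 in the first image and 12.8 in the second, so they moved 4.7 units further apart.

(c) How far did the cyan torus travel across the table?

2.9

The cyan torus moved from about (11.5, 8.7) to (12.2, 5.9), a distance of √(0.7² + 2.8²) ≈ 2.9.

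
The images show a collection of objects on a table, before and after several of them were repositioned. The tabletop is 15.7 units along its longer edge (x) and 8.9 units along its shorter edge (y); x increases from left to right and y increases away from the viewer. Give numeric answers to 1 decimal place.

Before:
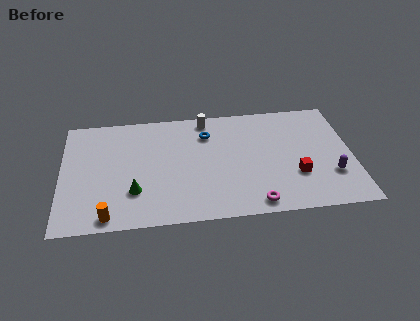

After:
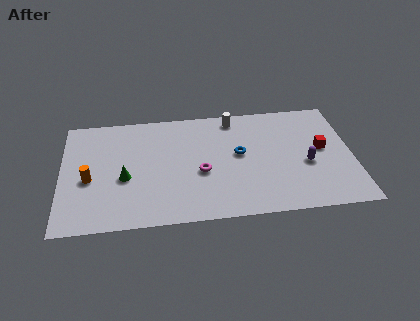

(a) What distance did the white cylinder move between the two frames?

1.5

The white cylinder was near (7.9, 7.9) before and (9.4, 7.8) after, so it travelled √(1.5² + 0.1²) ≈ 1.5 units.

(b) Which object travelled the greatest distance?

the magenta torus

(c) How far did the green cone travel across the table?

1.2

From (3.9, 2.6) to (3.4, 3.7), the green cone covered √(0.5² + 1.1²) ≈ 1.2 units.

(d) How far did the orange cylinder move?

3.1

The orange cylinder moved from about (2.5, 0.9) to (1.5, 3.8), a distance of √(1.0² + 2.9²) ≈ 3.1.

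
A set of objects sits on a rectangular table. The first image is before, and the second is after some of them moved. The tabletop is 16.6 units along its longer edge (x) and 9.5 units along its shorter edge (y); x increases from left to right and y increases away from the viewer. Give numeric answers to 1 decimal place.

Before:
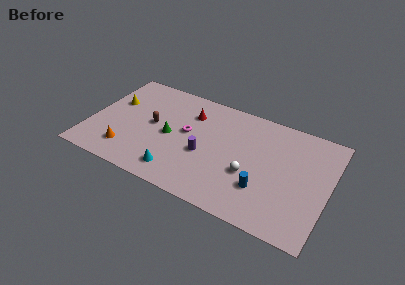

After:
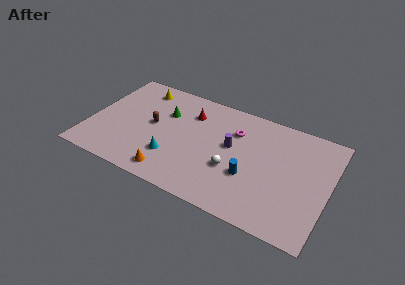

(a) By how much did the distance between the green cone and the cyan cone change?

+0.8

The distance was about 3.0 in the first image and 3.8 in the second, so they moved 0.8 units further apart.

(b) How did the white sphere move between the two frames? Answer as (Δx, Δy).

(-1.2, -0.1)

The white sphere started near (11.3, 3.6) and ended near (10.1, 3.5).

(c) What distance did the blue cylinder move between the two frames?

1.2

The blue cylinder was near (12.3, 2.8) before and (11.3, 3.4) after, so it travelled √(1.0² + 0.6²) ≈ 1.2 units.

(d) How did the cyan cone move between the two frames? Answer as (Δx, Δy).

(-0.5, 1.1)

From the two frames, the cyan cone sits at roughly (6.5, 1.6) before and (6.0, 2.7) after.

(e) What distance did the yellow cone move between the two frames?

2.6

The yellow cone moved from about (1.4, 6.0) to (3.0, 8.0), a distance of √(1.6² + 2.0²) ≈ 2.6.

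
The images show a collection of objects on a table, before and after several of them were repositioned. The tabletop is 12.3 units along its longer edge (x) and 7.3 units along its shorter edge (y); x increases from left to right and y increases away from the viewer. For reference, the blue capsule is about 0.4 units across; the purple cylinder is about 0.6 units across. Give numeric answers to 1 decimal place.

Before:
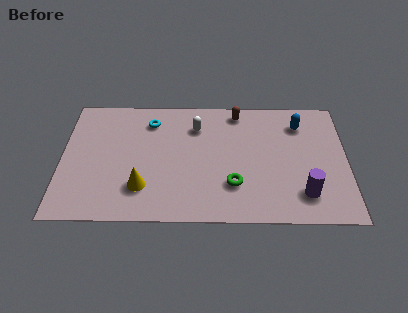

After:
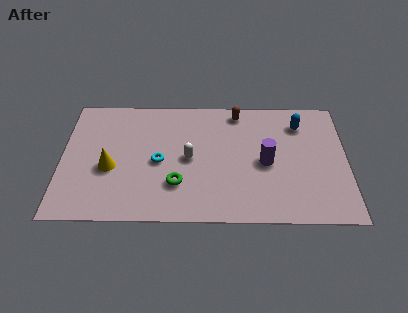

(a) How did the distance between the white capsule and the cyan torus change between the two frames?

-0.7

They were about 2.0 units apart before and 1.3 after — 0.7 units closer together.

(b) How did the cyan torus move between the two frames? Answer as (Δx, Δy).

(0.4, -2.4)

From the two frames, the cyan torus sits at roughly (3.8, 5.8) before and (4.2, 3.4) after.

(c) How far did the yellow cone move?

1.8

The yellow cone moved from about (3.5, 1.9) to (2.1, 3.0), a distance of √(1.4² + 1.1²) ≈ 1.8.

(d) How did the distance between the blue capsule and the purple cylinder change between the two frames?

-1.4

They were about 4.1 units apart before and 2.7 after — 1.4 units closer together.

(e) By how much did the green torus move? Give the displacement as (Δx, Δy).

(-2.4, 0.0)

From the two frames, the green torus sits at roughly (7.4, 2.1) before and (5.0, 2.1) after.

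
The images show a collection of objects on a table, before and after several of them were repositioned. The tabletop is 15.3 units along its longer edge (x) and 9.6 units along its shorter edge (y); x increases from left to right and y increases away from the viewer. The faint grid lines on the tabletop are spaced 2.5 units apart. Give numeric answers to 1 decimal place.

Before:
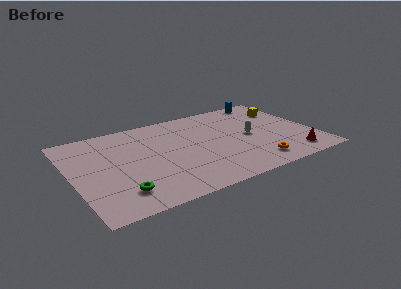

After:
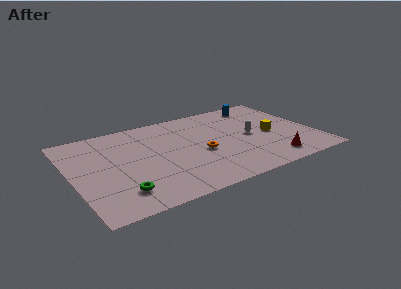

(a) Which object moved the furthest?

the orange torus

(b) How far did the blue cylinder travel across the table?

0.9

From (13.2, 8.7) to (12.5, 8.2), the blue cylinder covered √(0.7² + 0.5²) ≈ 0.9 units.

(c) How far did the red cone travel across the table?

1.4

The red cone moved from about (13.5, 1.5) to (12.1, 1.5), a distance of √(1.4² + 0.0²) ≈ 1.4.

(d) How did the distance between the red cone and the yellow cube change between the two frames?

-2.6

They were about 5.5 units apart before and 2.9 after — 2.6 units closer together.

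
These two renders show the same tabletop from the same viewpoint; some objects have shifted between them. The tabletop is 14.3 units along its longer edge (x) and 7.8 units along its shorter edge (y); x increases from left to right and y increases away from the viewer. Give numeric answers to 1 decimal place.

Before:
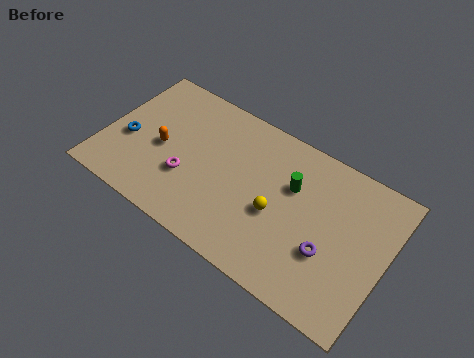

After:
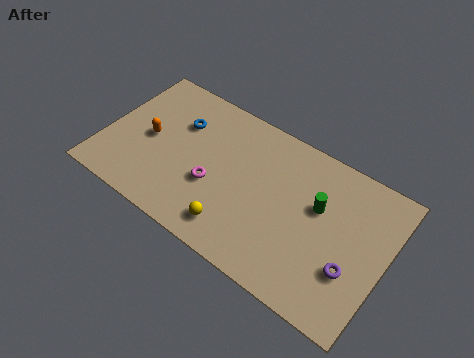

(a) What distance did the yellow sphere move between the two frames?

2.6

The yellow sphere was near (8.9, 3.3) before and (7.1, 1.4) after, so it travelled √(1.8² + 1.9²) ≈ 2.6 units.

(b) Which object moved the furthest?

the blue torus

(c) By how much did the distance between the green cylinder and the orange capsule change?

+2.0

They were about 6.7 units apart before and 8.7 after — 2.0 units further apart.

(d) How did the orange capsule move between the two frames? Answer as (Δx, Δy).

(-0.7, 0.2)

The orange capsule started near (2.9, 3.6) and ended near (2.2, 3.8).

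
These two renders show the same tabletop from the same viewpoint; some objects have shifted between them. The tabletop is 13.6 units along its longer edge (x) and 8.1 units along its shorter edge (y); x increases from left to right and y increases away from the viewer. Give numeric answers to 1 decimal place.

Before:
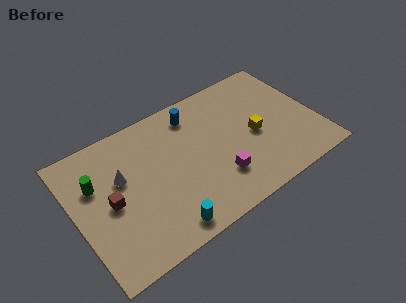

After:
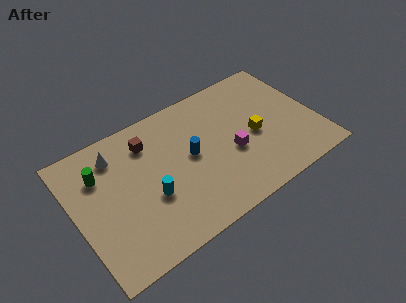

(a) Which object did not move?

the yellow cube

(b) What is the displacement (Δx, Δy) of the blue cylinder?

(-0.6, -2.4)

The blue cylinder started near (7.1, 6.7) and ended near (6.5, 4.3).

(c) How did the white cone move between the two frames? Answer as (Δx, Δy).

(-0.1, 1.5)

From the two frames, the white cone sits at roughly (2.7, 5.0) before and (2.6, 6.5) after.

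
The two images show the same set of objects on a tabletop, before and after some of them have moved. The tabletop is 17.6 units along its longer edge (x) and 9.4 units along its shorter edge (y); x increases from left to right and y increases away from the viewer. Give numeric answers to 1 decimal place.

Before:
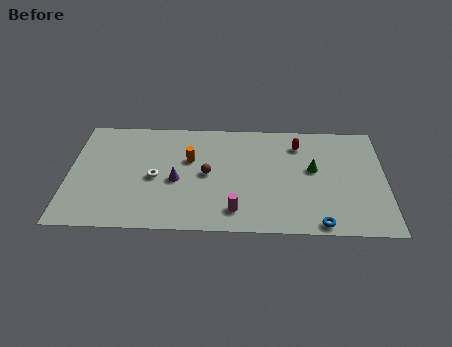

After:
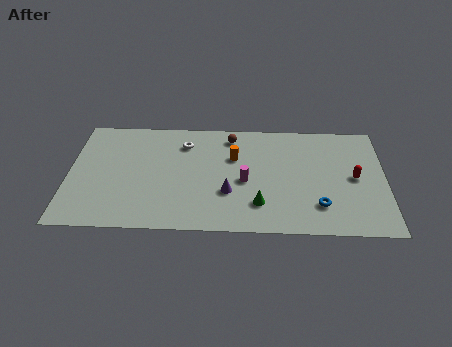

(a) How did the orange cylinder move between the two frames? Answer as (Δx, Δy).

(2.5, 0.3)

From the two frames, the orange cylinder sits at roughly (6.7, 5.9) before and (9.2, 6.2) after.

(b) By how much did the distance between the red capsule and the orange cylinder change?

+0.6

Before: roughly 6.3 units apart; after: 6.9. That's 0.6 units further apart.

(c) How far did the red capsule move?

4.1

The red capsule was near (12.8, 7.4) before and (15.9, 4.7) after, so it travelled √(3.1² + 2.7²) ≈ 4.1 units.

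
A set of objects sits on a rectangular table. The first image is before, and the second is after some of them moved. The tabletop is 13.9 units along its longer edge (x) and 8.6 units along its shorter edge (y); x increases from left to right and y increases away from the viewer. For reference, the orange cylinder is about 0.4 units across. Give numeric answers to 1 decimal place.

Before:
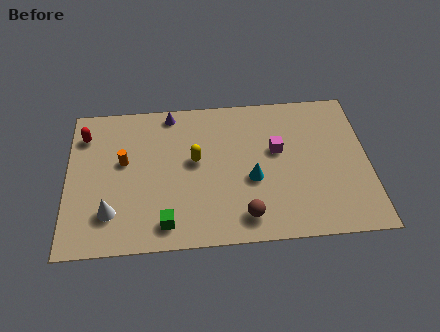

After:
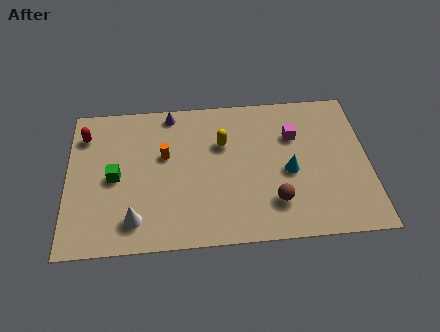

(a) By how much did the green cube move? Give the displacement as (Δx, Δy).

(-2.3, 2.8)

The green cube started near (4.5, 1.3) and ended near (2.2, 4.1).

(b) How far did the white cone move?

1.2

The white cone moved from about (2.0, 2.1) to (3.1, 1.6), a distance of √(1.1² + 0.5²) ≈ 1.2.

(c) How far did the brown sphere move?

1.6

The brown sphere moved from about (8.1, 1.4) to (9.5, 2.1), a distance of √(1.4² + 0.7²) ≈ 1.6.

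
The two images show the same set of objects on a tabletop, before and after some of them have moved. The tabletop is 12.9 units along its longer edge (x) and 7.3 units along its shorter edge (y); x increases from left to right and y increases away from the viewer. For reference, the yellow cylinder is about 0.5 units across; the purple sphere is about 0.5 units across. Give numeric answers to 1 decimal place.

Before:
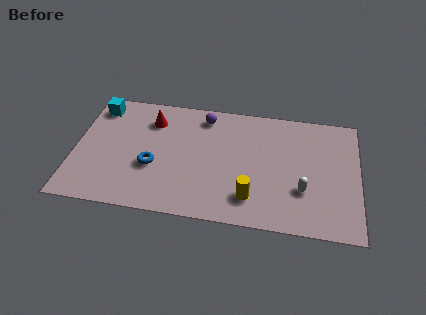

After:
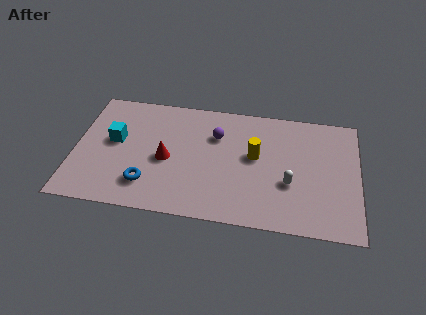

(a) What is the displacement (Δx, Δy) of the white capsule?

(-0.6, 0.3)

The white capsule was at about (10.4, 2.4) and moved to about (9.8, 2.7).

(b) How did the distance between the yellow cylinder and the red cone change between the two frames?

-2.1

They were about 6.2 units apart before and 4.1 after — 2.1 units closer together.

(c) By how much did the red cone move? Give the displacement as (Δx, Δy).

(0.8, -2.3)

The red cone was at about (3.4, 5.6) and moved to about (4.2, 3.3).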